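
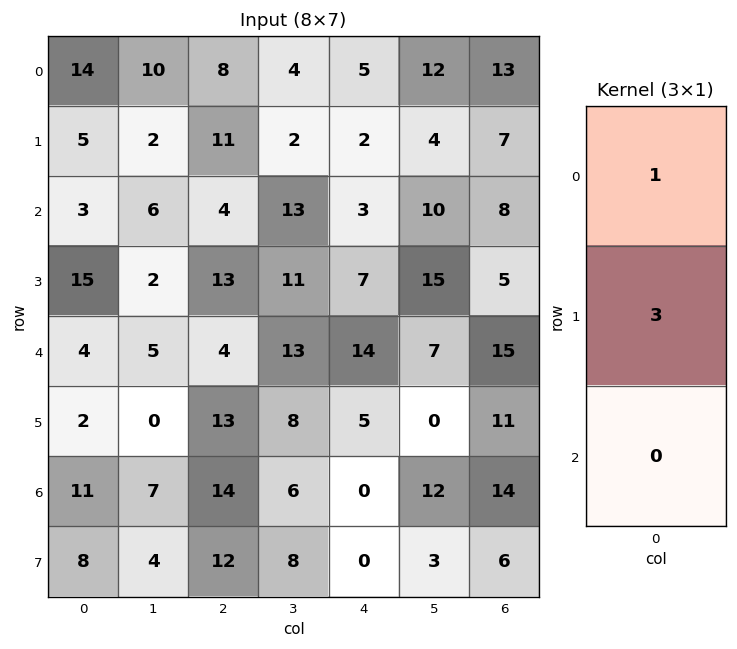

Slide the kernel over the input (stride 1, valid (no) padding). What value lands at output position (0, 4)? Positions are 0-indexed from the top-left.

The receptive field on the input at this output position is [5 / 2 / 3]. Elementwise product with the kernel and sum: 5·1 + 2·3.

11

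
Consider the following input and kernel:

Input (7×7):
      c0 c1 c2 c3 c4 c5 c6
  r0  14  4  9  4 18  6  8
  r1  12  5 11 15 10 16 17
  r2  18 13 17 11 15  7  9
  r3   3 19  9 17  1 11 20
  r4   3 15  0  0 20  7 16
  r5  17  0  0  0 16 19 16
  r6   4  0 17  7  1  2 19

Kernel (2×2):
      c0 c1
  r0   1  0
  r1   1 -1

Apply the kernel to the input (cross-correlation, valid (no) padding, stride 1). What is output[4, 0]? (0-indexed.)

The receptive field on the input at this output position is [3 15 / 17 0]. Elementwise product with the kernel and sum: 3·1 + 17·1 + 0·-1.

20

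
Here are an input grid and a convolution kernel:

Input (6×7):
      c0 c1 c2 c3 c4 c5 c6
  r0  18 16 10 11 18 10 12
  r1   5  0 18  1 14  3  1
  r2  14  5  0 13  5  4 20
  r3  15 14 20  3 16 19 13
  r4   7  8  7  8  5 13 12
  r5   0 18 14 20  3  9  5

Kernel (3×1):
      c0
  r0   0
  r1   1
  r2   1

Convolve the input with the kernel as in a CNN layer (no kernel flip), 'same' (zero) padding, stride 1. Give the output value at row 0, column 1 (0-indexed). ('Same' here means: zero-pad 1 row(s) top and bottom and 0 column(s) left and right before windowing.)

The receptive field on the zero-padded input at this output position is [0 / 16 / 0]. Elementwise product with the kernel and sum: 16·1 + 0·1.

16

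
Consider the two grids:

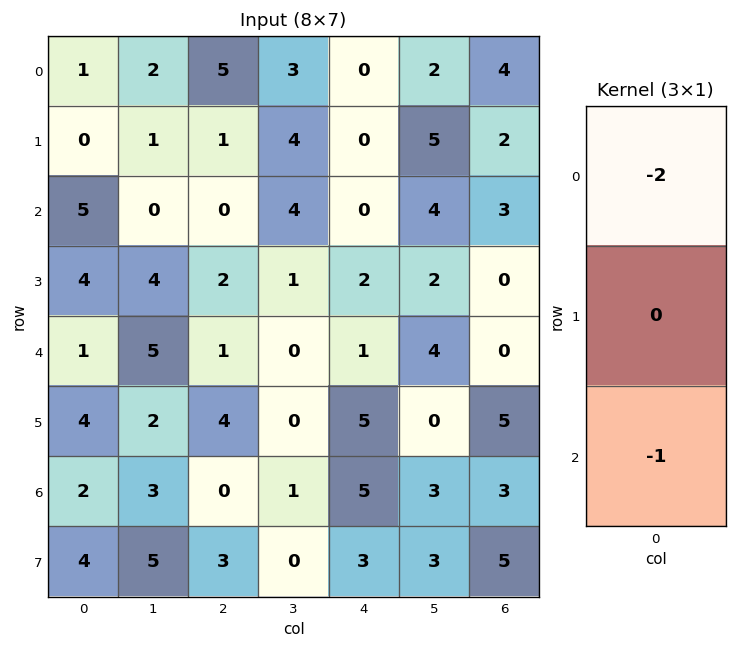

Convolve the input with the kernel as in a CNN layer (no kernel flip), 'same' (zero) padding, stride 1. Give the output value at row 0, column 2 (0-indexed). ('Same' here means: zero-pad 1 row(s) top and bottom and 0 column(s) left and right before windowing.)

-1

The receptive field on the zero-padded input at this output position is [0 / 5 / 1]. Elementwise product with the kernel and sum: 0·-2 + 1·-1.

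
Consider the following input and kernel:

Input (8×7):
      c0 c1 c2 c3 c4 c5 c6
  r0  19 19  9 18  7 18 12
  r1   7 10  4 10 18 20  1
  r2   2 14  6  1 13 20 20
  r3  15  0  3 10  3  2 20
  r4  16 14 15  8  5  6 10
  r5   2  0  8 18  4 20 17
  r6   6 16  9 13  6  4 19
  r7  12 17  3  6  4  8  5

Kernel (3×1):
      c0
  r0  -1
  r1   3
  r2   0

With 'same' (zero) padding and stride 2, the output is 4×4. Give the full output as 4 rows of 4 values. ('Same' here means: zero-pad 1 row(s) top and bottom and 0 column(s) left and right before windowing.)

Output[0,0]: The receptive field on the zero-padded input at this output position is [0 / 19 / 7]. Elementwise product with the kernel and sum: 0·-1 + 19·3.

57 27 21 36
-1 14 21 59
33 42 12 10
16 19 14 40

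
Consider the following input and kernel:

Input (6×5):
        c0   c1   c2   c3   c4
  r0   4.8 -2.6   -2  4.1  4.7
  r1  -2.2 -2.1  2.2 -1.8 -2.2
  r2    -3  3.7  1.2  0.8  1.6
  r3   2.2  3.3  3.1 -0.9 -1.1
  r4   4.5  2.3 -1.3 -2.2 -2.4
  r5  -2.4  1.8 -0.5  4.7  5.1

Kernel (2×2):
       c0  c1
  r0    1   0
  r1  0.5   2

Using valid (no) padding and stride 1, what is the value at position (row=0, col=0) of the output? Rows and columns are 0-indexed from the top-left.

-0.5

The receptive field on the input at this output position is [4.8 -2.6 / -2.2 -2.1]. Elementwise product with the kernel and sum: 4.8·1 + -2.2·0.5 + -2.1·2.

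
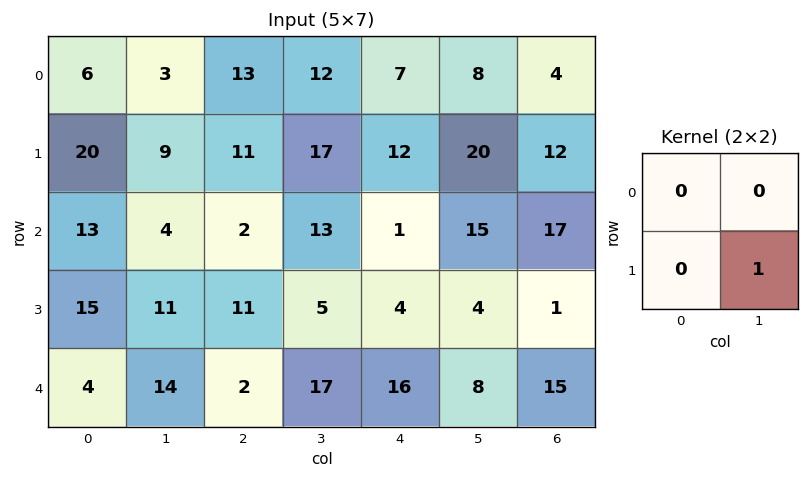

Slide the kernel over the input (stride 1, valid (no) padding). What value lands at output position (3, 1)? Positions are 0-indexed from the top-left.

2

The receptive field on the input at this output position is [11 11 / 14 2]. Elementwise product with the kernel and sum: 2·1.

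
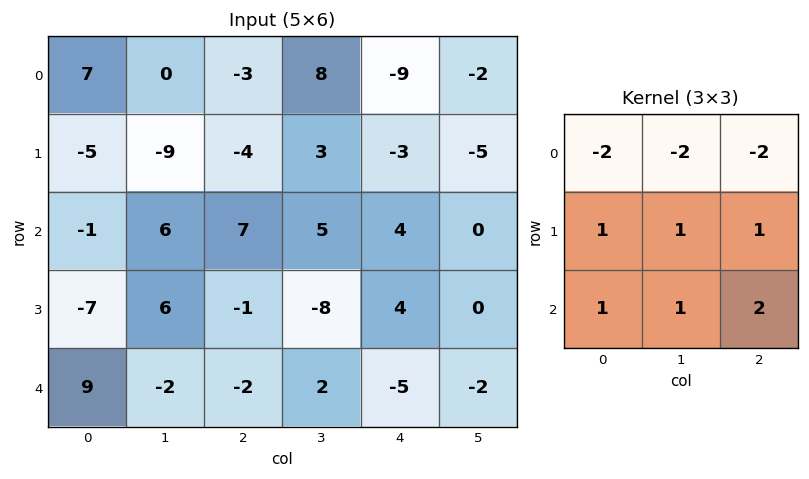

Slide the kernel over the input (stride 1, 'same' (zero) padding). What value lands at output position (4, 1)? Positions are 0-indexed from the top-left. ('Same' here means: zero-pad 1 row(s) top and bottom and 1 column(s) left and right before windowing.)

The receptive field on the zero-padded input at this output position is [-7 6 -1 / 9 -2 -2 / 0 0 0]. Elementwise product with the kernel and sum: -7·-2 + 6·-2 + -1·-2 + 9·1 + -2·1 + -2·1 + 0·1 + 0·1 + 0·2.

9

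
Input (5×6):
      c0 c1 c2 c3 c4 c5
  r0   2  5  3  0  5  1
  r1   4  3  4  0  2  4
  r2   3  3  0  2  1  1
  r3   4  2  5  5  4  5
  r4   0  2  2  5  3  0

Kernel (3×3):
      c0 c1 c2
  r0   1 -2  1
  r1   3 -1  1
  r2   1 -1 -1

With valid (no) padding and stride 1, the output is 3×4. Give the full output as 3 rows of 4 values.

8 5 19 -7
5 -2 1 2
8 6 5 19

Output[0,0]: The receptive field on the input at this output position is [2 5 3 / 4 3 4 / 3 3 0]. Elementwise product with the kernel and sum: 2·1 + 5·-2 + 3·1 + 4·3 + 3·-1 + 4·1 + 3·1 + 3·-1 + 0·-1.
Output[0,1]: The receptive field on the input at this output position is [5 3 0 / 3 4 0 / 3 0 2]. Elementwise product with the kernel and sum: 5·1 + 3·-2 + 0·1 + 3·3 + 4·-1 + 0·1 + 3·1 + 0·-1 + 2·-1.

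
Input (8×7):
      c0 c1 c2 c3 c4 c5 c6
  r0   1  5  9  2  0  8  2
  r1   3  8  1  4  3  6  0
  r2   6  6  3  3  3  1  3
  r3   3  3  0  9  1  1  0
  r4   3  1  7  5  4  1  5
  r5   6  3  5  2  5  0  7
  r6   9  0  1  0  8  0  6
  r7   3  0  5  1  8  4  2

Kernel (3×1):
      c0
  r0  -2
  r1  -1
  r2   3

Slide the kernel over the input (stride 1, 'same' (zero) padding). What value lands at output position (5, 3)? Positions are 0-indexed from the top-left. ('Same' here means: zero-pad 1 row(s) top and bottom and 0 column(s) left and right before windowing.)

-12

The receptive field on the zero-padded input at this output position is [5 / 2 / 0]. Elementwise product with the kernel and sum: 5·-2 + 2·-1 + 0·3.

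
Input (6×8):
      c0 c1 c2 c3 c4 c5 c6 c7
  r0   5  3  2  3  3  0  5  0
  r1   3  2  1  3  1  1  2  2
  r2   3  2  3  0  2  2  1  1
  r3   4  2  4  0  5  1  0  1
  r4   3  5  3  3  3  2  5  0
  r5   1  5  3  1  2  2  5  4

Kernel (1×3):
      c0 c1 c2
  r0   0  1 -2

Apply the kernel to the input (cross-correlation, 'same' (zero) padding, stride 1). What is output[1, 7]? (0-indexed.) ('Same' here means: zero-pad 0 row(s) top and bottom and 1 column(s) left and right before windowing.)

The receptive field on the zero-padded input at this output position is [2 2 0]. Elementwise product with the kernel and sum: 2·1 + 0·-2.

2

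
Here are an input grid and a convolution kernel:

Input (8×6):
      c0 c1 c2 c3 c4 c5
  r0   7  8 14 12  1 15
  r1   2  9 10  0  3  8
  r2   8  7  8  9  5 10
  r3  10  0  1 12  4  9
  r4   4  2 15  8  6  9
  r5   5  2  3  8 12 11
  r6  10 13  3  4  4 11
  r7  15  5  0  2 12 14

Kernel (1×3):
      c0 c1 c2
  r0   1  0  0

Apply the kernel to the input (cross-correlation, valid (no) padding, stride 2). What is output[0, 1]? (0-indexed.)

The receptive field on the input at this output position is [14 12 1]. Elementwise product with the kernel and sum: 14·1.

14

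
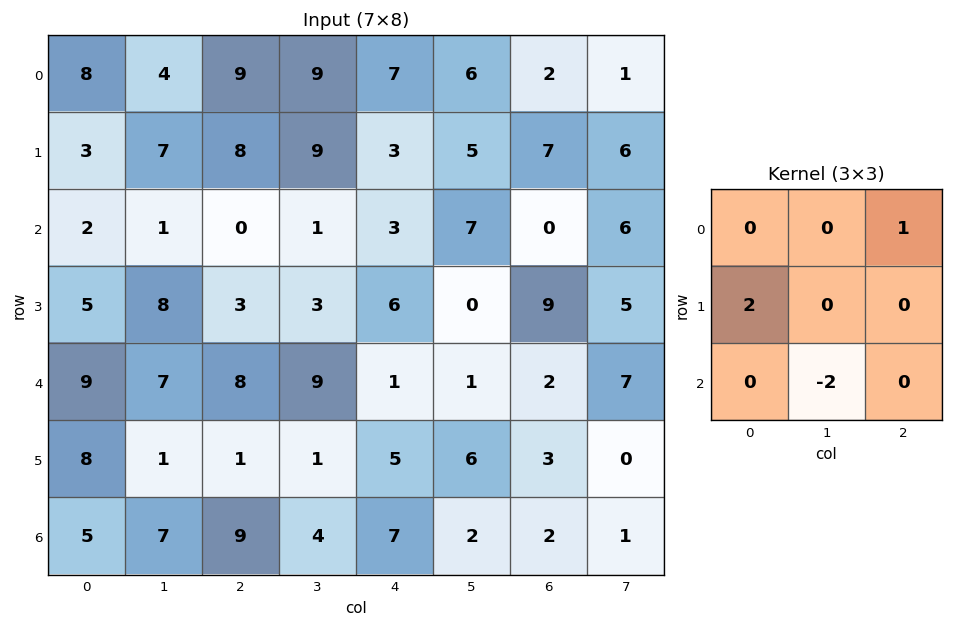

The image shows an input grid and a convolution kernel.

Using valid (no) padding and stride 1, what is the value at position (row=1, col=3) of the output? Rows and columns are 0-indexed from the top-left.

-5

The receptive field on the input at this output position is [9 3 5 / 1 3 7 / 3 6 0]. Elementwise product with the kernel and sum: 5·1 + 1·2 + 6·-2.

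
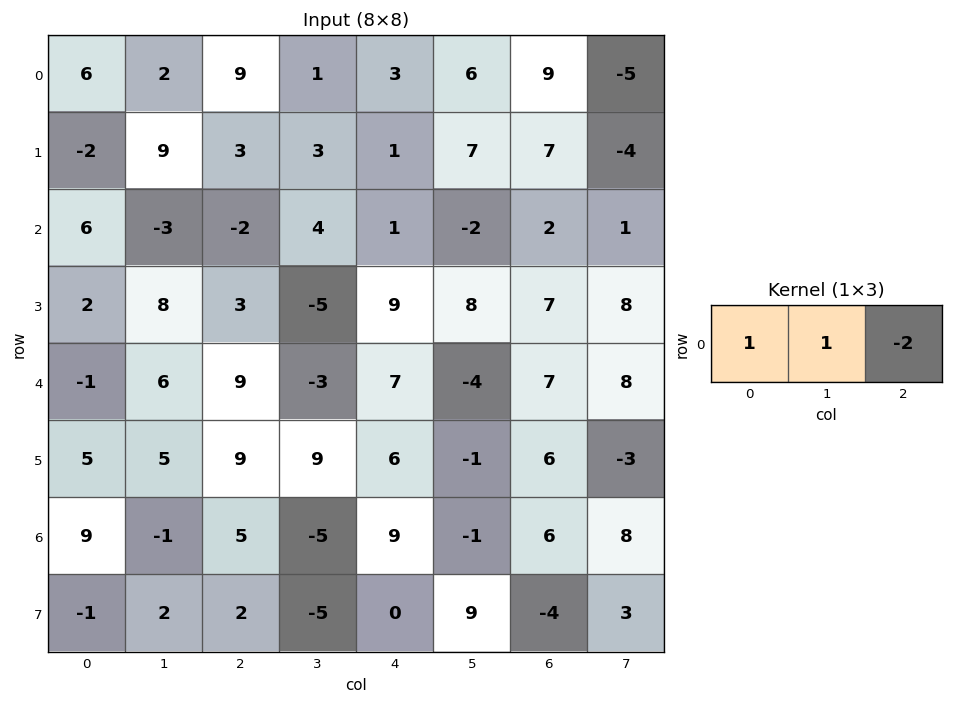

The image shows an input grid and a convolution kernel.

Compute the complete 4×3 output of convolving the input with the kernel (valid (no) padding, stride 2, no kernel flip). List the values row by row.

Output[0,0]: The receptive field on the input at this output position is [6 2 9]. Elementwise product with the kernel and sum: 6·1 + 2·1 + 9·-2.
Output[0,1]: The receptive field on the input at this output position is [9 1 3]. Elementwise product with the kernel and sum: 9·1 + 1·1 + 3·-2.

-10 4 -9
7 0 -5
-13 -8 -11
-2 -18 -4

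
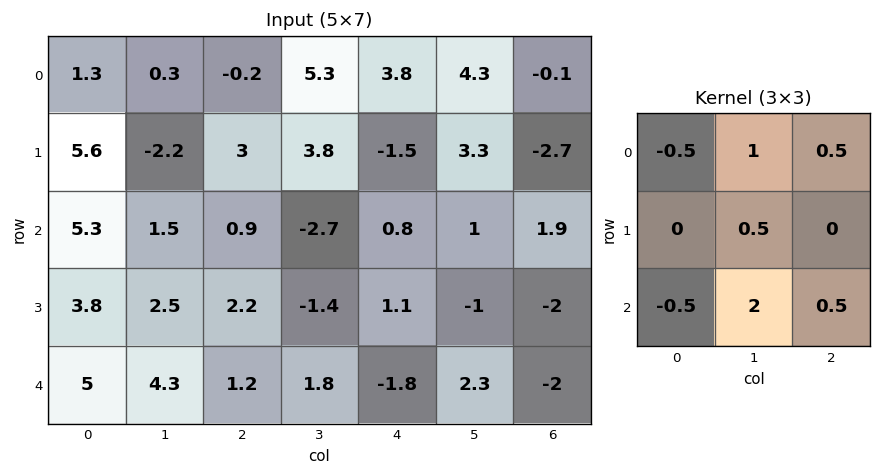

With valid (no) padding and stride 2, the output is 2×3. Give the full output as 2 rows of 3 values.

-0.75 3.75 6.55
7.25 -1.35 5.55

Output[0,0]: The receptive field on the input at this output position is [1.3 0.3 -0.2 / 5.6 -2.2 3 / 5.3 1.5 0.9]. Elementwise product with the kernel and sum: 1.3·-0.5 + 0.3·1 + -0.2·0.5 + -2.2·0.5 + 5.3·-0.5 + 1.5·2 + 0.9·0.5.
Output[0,1]: The receptive field on the input at this output position is [-0.2 5.3 3.8 / 3 3.8 -1.5 / 0.9 -2.7 0.8]. Elementwise product with the kernel and sum: -0.2·-0.5 + 5.3·1 + 3.8·0.5 + 3.8·0.5 + 0.9·-0.5 + -2.7·2 + 0.8·0.5.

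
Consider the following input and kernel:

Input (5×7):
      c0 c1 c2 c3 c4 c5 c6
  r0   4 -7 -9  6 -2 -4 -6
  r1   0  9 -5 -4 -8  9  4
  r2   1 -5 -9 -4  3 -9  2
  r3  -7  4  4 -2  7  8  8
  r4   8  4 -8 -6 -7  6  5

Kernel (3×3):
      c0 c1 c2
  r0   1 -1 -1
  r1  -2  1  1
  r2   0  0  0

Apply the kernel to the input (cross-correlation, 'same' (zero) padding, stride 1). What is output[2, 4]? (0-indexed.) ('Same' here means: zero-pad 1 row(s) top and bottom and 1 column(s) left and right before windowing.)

The receptive field on the zero-padded input at this output position is [-4 -8 9 / -4 3 -9 / -2 7 8]. Elementwise product with the kernel and sum: -4·1 + -8·-1 + 9·-1 + -4·-2 + 3·1 + -9·1.

-3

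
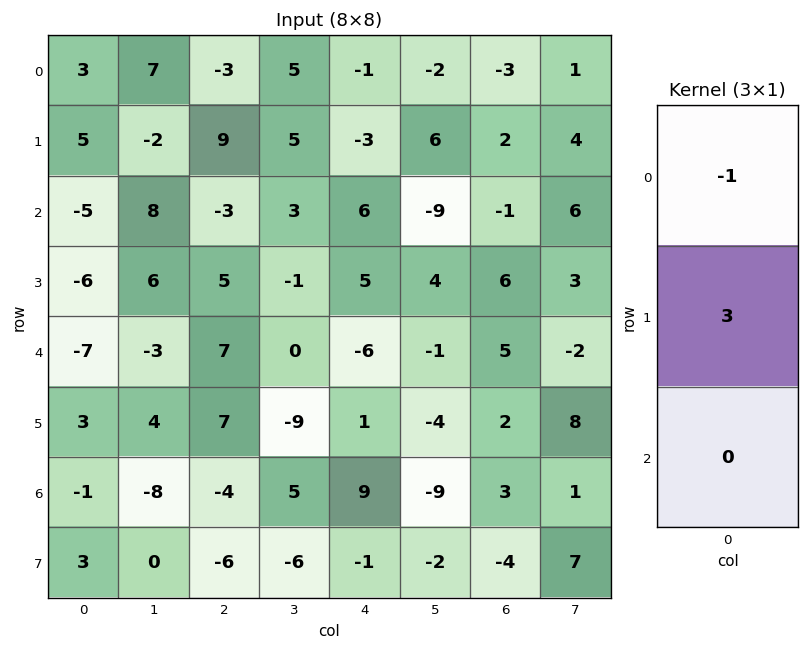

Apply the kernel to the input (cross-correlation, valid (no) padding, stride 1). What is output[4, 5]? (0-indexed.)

-11

The receptive field on the input at this output position is [-1 / -4 / -9]. Elementwise product with the kernel and sum: -1·-1 + -4·3.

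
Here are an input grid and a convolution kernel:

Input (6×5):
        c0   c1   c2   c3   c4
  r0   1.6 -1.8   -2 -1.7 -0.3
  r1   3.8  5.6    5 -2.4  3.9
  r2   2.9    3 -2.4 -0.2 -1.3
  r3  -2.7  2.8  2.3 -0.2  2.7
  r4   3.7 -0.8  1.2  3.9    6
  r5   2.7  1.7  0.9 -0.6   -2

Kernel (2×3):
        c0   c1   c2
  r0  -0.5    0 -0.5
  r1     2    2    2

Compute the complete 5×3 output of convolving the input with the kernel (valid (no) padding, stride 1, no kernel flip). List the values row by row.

Output[0,0]: The receptive field on the input at this output position is [1.6 -1.8 -2 / 3.8 5.6 5]. Elementwise product with the kernel and sum: 1.6·-0.5 + -2·-0.5 + 3.8·2 + 5.6·2 + 5·2.

29 18.15 14.15
2.6 -0.8 -12.25
4.55 8.4 11.45
8.4 7.3 19.7
8.15 2.45 -7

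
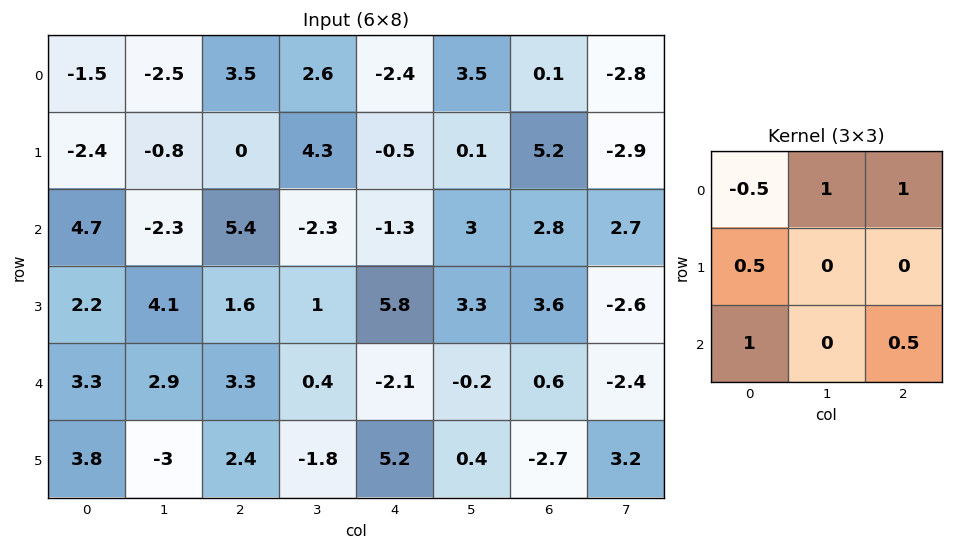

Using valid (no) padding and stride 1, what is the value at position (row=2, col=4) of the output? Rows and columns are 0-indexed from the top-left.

7.55

The receptive field on the input at this output position is [-1.3 3 2.8 / 5.8 3.3 3.6 / -2.1 -0.2 0.6]. Elementwise product with the kernel and sum: -1.3·-0.5 + 3·1 + 2.8·1 + 5.8·0.5 + -2.1·1 + 0.6·0.5.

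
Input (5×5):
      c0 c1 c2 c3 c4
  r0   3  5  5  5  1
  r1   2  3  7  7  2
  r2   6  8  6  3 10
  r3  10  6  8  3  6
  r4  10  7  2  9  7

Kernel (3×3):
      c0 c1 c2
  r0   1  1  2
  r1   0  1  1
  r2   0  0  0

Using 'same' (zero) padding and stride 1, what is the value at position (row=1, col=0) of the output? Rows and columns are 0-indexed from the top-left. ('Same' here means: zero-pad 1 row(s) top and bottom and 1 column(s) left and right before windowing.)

The receptive field on the zero-padded input at this output position is [0 3 5 / 0 2 3 / 0 6 8]. Elementwise product with the kernel and sum: 0·1 + 3·1 + 5·2 + 2·1 + 3·1.

18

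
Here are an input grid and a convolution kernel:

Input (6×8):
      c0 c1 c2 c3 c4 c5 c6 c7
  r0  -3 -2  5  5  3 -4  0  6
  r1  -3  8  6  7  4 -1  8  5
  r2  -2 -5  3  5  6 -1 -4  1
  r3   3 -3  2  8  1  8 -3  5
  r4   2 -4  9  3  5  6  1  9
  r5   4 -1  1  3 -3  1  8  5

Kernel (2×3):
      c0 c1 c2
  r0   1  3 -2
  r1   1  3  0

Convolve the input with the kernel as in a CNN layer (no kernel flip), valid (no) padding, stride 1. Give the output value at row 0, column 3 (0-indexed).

41

The receptive field on the input at this output position is [5 3 -4 / 7 4 -1]. Elementwise product with the kernel and sum: 5·1 + 3·3 + -4·-2 + 7·1 + 4·3.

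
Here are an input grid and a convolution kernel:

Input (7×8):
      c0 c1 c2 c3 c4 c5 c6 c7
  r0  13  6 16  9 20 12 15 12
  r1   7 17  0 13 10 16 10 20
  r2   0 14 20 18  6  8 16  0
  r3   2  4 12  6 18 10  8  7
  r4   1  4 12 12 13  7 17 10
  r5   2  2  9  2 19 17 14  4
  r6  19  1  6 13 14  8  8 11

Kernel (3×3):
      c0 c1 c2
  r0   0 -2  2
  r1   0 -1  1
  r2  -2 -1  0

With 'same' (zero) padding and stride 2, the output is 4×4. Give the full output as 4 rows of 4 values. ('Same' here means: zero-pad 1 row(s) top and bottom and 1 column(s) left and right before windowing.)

-14 -41 -44 -45
32 4 -16 -24
5 -25 -45 -57
-18 -7 -10 -17

Output[0,0]: The receptive field on the zero-padded input at this output position is [0 0 0 / 0 13 6 / 0 7 17]. Elementwise product with the kernel and sum: 0·-2 + 0·2 + 13·-1 + 6·1 + 0·-2 + 7·-1.
Output[0,1]: The receptive field on the zero-padded input at this output position is [0 0 0 / 6 16 9 / 17 0 13]. Elementwise product with the kernel and sum: 0·-2 + 0·2 + 16·-1 + 9·1 + 17·-2 + 0·-1.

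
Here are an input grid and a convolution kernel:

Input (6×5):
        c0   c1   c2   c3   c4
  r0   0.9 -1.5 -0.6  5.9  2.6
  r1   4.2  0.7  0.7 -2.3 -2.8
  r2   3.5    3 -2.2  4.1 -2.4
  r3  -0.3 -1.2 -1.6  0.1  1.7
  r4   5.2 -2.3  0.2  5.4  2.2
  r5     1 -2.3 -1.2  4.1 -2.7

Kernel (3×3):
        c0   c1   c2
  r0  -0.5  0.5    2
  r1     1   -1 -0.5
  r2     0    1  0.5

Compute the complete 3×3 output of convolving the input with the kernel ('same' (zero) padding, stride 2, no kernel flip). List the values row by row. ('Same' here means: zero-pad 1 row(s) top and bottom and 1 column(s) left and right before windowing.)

4.4 -4.3 0.5
-2.4 -3 7.95
-6.75 -4.35 1.3

Output[0,0]: The receptive field on the zero-padded input at this output position is [0 0 0 / 0 0.9 -1.5 / 0 4.2 0.7]. Elementwise product with the kernel and sum: 0·-0.5 + 0·0.5 + 0·2 + 0·1 + 0.9·-1 + -1.5·-0.5 + 4.2·1 + 0.7·0.5.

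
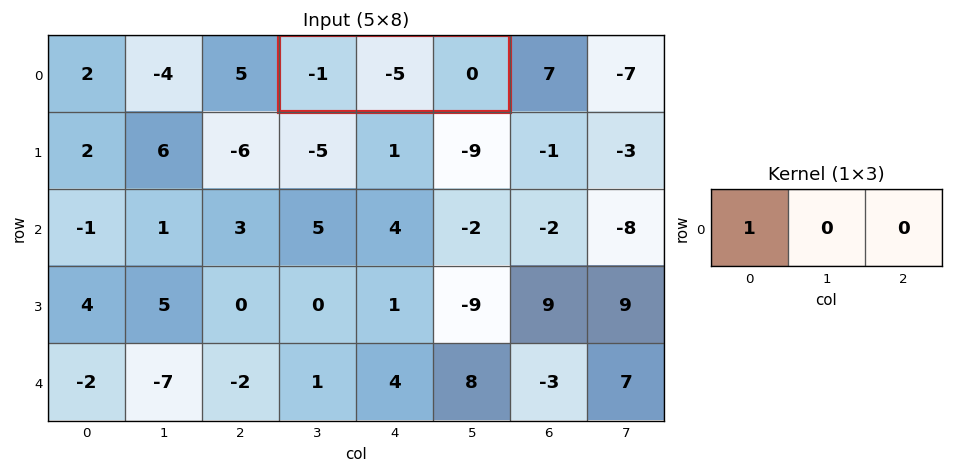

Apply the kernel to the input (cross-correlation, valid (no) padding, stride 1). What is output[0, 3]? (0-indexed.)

-1

The receptive field on the input at this output position is [-1 -5 0]. Elementwise product with the kernel and sum: -1·1.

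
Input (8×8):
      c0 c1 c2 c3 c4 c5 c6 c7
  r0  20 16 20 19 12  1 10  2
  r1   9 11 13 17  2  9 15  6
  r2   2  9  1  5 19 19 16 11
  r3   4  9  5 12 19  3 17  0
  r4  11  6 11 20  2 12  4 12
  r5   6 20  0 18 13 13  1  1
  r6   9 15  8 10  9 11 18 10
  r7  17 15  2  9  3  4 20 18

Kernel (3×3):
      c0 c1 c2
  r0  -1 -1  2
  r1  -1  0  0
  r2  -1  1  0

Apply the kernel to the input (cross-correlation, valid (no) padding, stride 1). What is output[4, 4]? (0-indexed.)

The receptive field on the input at this output position is [2 12 4 / 13 13 1 / 9 11 18]. Elementwise product with the kernel and sum: 2·-1 + 12·-1 + 4·2 + 13·-1 + 9·-1 + 11·1.

-17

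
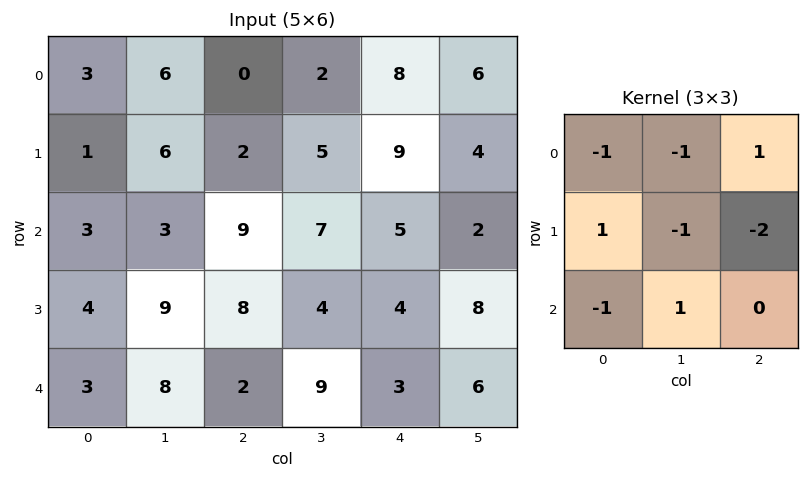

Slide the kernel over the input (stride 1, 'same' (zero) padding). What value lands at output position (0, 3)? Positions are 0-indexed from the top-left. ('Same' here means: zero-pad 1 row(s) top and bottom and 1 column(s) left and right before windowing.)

The receptive field on the zero-padded input at this output position is [0 0 0 / 0 2 8 / 2 5 9]. Elementwise product with the kernel and sum: 0·-1 + 0·-1 + 0·1 + 0·1 + 2·-1 + 8·-2 + 2·-1 + 5·1.

-15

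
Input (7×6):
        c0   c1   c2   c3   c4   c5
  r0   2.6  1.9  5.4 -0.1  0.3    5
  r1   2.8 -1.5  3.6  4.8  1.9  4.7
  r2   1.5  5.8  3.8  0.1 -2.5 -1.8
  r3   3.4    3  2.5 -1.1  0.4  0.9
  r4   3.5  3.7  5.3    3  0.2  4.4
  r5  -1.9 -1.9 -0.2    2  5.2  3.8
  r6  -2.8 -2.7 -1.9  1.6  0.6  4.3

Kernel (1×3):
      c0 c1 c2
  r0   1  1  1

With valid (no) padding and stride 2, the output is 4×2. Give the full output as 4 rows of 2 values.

Output[0,0]: The receptive field on the input at this output position is [2.6 1.9 5.4]. Elementwise product with the kernel and sum: 2.6·1 + 1.9·1 + 5.4·1.

9.9 5.6
11.1 1.4
12.5 8.5
-7.4 0.3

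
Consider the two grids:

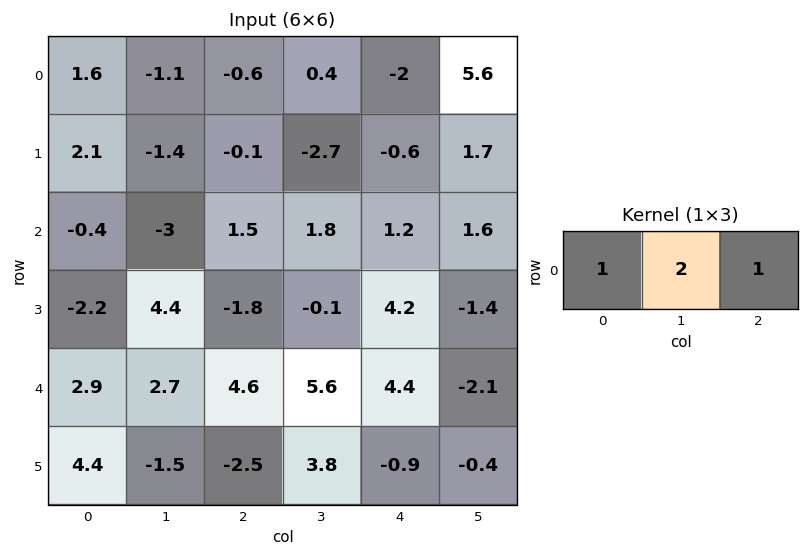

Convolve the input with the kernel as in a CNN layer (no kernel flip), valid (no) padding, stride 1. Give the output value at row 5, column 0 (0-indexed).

-1.1

The receptive field on the input at this output position is [4.4 -1.5 -2.5]. Elementwise product with the kernel and sum: 4.4·1 + -1.5·2 + -2.5·1.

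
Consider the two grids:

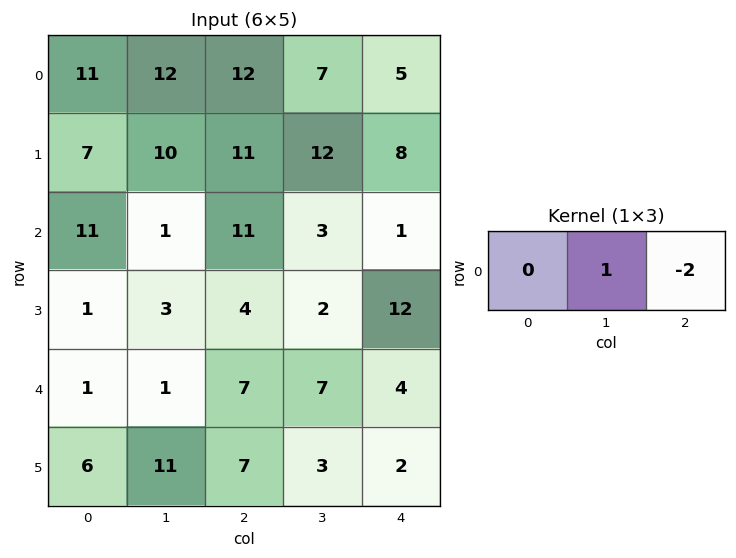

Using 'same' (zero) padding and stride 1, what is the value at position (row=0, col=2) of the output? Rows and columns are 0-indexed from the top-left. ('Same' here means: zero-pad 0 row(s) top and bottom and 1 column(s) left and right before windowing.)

-2

The receptive field on the zero-padded input at this output position is [12 12 7]. Elementwise product with the kernel and sum: 12·1 + 7·-2.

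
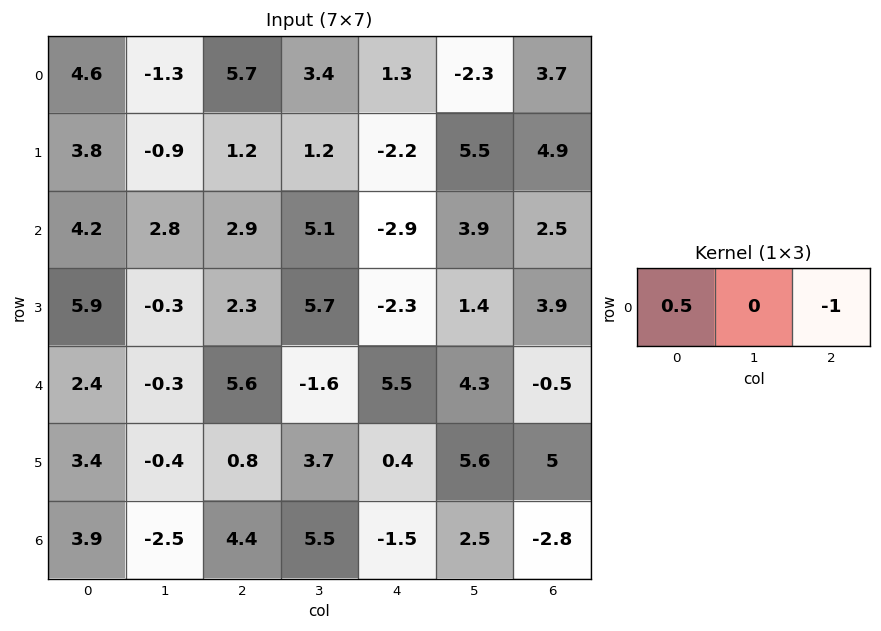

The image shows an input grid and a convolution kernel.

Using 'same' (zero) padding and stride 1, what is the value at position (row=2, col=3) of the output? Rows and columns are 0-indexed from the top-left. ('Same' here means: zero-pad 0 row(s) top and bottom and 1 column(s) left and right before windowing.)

4.35

The receptive field on the zero-padded input at this output position is [2.9 5.1 -2.9]. Elementwise product with the kernel and sum: 2.9·0.5 + -2.9·-1.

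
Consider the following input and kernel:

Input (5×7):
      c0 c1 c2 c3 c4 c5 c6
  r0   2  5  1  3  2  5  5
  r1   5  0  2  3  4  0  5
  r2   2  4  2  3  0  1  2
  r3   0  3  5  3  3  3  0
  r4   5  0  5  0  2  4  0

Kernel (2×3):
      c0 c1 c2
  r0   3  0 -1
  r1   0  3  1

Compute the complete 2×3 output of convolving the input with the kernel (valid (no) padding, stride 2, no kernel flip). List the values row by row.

Output[0,0]: The receptive field on the input at this output position is [2 5 1 / 5 0 2]. Elementwise product with the kernel and sum: 2·3 + 1·-1 + 0·3 + 2·1.

7 14 6
18 18 7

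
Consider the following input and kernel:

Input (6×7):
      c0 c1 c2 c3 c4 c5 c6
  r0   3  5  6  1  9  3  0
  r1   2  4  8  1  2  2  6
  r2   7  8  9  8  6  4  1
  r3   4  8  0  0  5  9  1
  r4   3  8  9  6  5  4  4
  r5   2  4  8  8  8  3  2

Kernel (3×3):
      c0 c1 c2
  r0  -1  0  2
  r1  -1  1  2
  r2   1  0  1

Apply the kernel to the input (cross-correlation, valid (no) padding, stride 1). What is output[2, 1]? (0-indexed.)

14

The receptive field on the input at this output position is [8 9 8 / 8 0 0 / 8 9 6]. Elementwise product with the kernel and sum: 8·-1 + 8·2 + 8·-1 + 0·1 + 0·2 + 8·1 + 6·1.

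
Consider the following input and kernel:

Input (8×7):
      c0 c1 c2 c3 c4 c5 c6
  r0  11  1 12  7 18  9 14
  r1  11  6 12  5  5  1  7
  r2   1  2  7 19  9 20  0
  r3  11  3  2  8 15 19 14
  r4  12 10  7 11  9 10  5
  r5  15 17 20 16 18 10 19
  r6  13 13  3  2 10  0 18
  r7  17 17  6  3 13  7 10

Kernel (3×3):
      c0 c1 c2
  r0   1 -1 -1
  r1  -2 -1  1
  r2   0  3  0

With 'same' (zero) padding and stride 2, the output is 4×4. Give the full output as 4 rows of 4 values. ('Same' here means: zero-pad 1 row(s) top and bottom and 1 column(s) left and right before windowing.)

23 29 -8 -11
17 3 17 -4
29 37 7 37
19 -28 13 3

Output[0,0]: The receptive field on the zero-padded input at this output position is [0 0 0 / 0 11 1 / 0 11 6]. Elementwise product with the kernel and sum: 0·1 + 0·-1 + 0·-1 + 0·-2 + 11·-1 + 1·1 + 11·3.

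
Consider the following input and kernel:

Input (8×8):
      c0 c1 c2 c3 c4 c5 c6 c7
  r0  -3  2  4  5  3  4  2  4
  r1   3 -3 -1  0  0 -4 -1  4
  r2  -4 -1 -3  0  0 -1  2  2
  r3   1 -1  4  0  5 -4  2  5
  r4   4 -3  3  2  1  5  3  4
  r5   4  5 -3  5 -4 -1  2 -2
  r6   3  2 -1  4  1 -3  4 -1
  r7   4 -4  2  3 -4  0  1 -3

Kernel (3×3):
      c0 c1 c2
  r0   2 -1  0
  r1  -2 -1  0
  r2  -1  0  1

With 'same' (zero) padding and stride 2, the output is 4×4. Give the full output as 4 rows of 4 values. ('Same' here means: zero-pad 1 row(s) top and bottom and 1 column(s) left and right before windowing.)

0 -5 -17 -2
0 1 -4 2
0 -3 -16 -24
-11 17 2 -5

Output[0,0]: The receptive field on the zero-padded input at this output position is [0 0 0 / 0 -3 2 / 0 3 -3]. Elementwise product with the kernel and sum: 0·2 + 0·-1 + 0·-2 + -3·-1 + 0·-1 + -3·1.
Output[0,1]: The receptive field on the zero-padded input at this output position is [0 0 0 / 2 4 5 / -3 -1 0]. Elementwise product with the kernel and sum: 0·2 + 0·-1 + 2·-2 + 4·-1 + -3·-1 + 0·1.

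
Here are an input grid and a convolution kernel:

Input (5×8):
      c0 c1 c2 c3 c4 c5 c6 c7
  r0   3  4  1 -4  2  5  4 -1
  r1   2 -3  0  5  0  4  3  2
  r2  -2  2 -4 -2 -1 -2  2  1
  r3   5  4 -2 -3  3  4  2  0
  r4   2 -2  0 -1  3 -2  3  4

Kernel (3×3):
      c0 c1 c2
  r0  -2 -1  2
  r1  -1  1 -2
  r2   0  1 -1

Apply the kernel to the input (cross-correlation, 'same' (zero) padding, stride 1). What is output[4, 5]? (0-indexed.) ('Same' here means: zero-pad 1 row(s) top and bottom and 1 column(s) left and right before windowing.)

The receptive field on the zero-padded input at this output position is [3 4 2 / 3 -2 3 / 0 0 0]. Elementwise product with the kernel and sum: 3·-2 + 4·-1 + 2·2 + 3·-1 + -2·1 + 3·-2 + 0·1 + 0·-1.

-17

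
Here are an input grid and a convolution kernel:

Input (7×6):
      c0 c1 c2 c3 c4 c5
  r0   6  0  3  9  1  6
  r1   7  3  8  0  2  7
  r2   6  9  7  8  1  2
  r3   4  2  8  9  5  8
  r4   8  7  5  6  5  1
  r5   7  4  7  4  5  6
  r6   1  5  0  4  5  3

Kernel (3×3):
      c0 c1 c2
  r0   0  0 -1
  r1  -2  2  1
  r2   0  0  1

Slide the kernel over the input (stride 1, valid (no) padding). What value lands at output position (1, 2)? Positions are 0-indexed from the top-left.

The receptive field on the input at this output position is [8 0 2 / 7 8 1 / 8 9 5]. Elementwise product with the kernel and sum: 2·-1 + 7·-2 + 8·2 + 1·1 + 5·1.

6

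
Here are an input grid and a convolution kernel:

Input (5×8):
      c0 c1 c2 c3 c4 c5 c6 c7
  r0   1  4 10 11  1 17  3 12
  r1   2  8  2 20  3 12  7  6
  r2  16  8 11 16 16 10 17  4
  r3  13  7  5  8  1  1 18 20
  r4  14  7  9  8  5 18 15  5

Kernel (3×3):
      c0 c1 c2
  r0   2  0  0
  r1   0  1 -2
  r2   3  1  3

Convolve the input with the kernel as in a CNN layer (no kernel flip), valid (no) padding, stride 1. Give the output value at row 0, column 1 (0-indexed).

53

The receptive field on the input at this output position is [4 10 11 / 8 2 20 / 8 11 16]. Elementwise product with the kernel and sum: 4·2 + 2·1 + 20·-2 + 8·3 + 11·1 + 16·3.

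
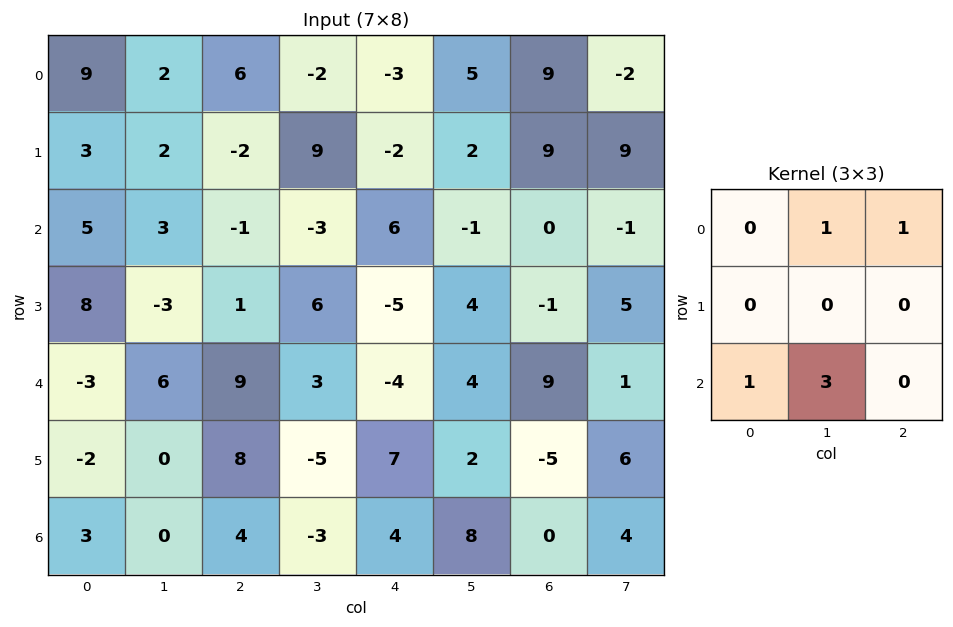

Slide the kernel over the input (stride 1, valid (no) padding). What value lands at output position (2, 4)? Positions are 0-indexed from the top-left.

7

The receptive field on the input at this output position is [6 -1 0 / -5 4 -1 / -4 4 9]. Elementwise product with the kernel and sum: -1·1 + 0·1 + -4·1 + 4·3.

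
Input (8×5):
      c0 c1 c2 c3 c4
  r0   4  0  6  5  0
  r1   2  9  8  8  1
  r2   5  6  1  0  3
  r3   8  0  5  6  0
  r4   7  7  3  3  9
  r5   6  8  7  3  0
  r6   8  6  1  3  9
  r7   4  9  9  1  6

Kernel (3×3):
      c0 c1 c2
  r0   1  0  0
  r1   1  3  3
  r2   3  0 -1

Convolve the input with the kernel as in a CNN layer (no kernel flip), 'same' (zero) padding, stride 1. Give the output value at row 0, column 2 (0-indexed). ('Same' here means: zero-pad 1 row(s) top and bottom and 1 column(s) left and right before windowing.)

52

The receptive field on the zero-padded input at this output position is [0 0 0 / 0 6 5 / 9 8 8]. Elementwise product with the kernel and sum: 0·1 + 0·1 + 6·3 + 5·3 + 9·3 + 8·-1.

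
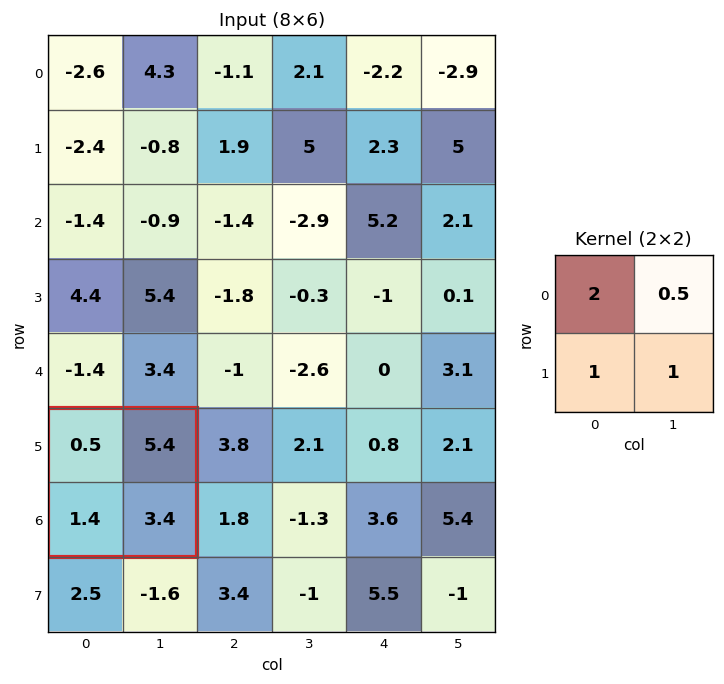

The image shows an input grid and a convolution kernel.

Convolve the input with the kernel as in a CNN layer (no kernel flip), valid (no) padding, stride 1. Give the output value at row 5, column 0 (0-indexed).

8.5

The receptive field on the input at this output position is [0.5 5.4 / 1.4 3.4]. Elementwise product with the kernel and sum: 0.5·2 + 5.4·0.5 + 1.4·1 + 3.4·1.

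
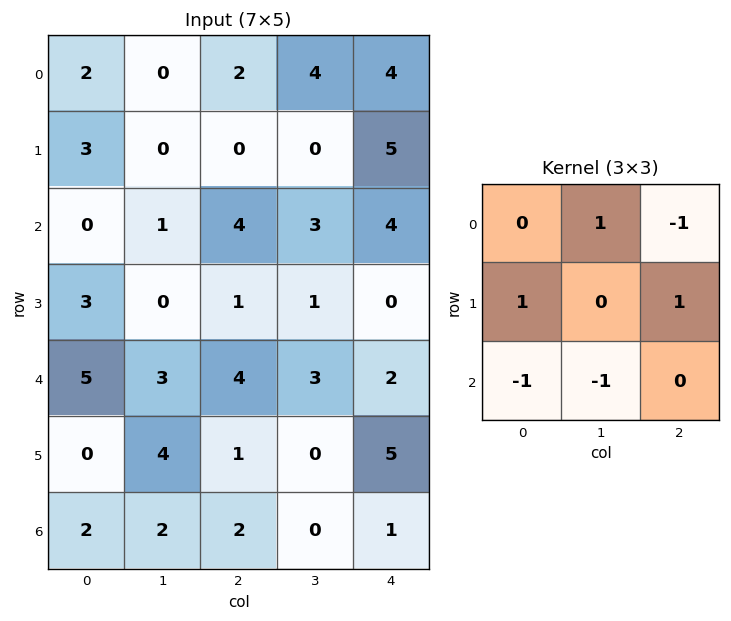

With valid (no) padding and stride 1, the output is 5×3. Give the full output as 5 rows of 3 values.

Output[0,0]: The receptive field on the input at this output position is [2 0 2 / 3 0 0 / 0 1 4]. Elementwise product with the kernel and sum: 0·1 + 2·-1 + 3·1 + 0·1 + 0·-1 + 1·-1.
Output[0,1]: The receptive field on the input at this output position is [0 2 4 / 0 0 0 / 1 4 3]. Elementwise product with the kernel and sum: 2·1 + 4·-1 + 0·1 + 0·1 + 1·-1 + 4·-1.

0 -7 -2
1 3 1
-7 -5 -7
4 1 6
-4 1 5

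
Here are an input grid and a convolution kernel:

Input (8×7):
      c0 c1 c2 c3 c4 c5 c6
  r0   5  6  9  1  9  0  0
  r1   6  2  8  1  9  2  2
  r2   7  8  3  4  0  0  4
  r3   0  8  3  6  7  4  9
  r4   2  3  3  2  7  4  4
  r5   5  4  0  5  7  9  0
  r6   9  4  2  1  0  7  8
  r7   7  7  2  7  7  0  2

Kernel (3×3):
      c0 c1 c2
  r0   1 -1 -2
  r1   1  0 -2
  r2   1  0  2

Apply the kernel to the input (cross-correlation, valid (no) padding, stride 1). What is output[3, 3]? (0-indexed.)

The receptive field on the input at this output position is [6 7 4 / 2 7 4 / 5 7 9]. Elementwise product with the kernel and sum: 6·1 + 7·-1 + 4·-2 + 2·1 + 4·-2 + 5·1 + 9·2.

8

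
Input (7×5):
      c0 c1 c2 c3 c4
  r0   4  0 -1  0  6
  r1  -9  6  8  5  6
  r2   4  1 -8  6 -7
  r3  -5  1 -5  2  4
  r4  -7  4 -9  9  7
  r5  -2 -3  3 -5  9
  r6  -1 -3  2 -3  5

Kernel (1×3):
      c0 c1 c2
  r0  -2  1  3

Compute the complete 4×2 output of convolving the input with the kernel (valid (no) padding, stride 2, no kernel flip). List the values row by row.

Output[0,0]: The receptive field on the input at this output position is [4 0 -1]. Elementwise product with the kernel and sum: 4·-2 + 0·1 + -1·3.
Output[0,1]: The receptive field on the input at this output position is [-1 0 6]. Elementwise product with the kernel and sum: -1·-2 + 0·1 + 6·3.

-11 20
-31 1
-9 48
5 8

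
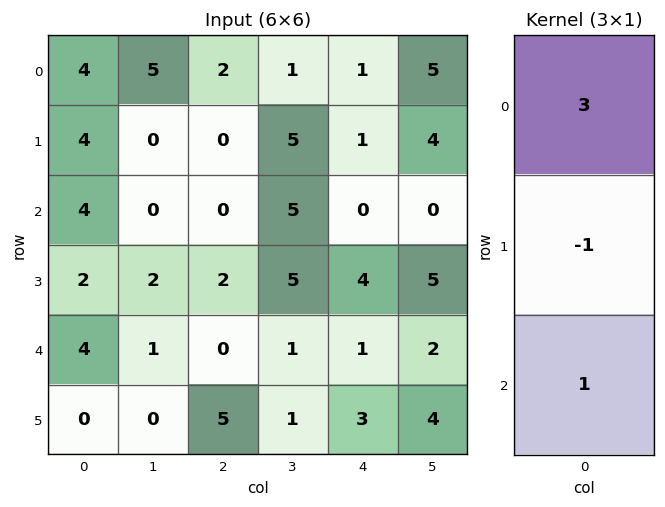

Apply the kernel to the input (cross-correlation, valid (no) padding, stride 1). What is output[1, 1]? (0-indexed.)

2

The receptive field on the input at this output position is [0 / 0 / 2]. Elementwise product with the kernel and sum: 0·3 + 0·-1 + 2·1.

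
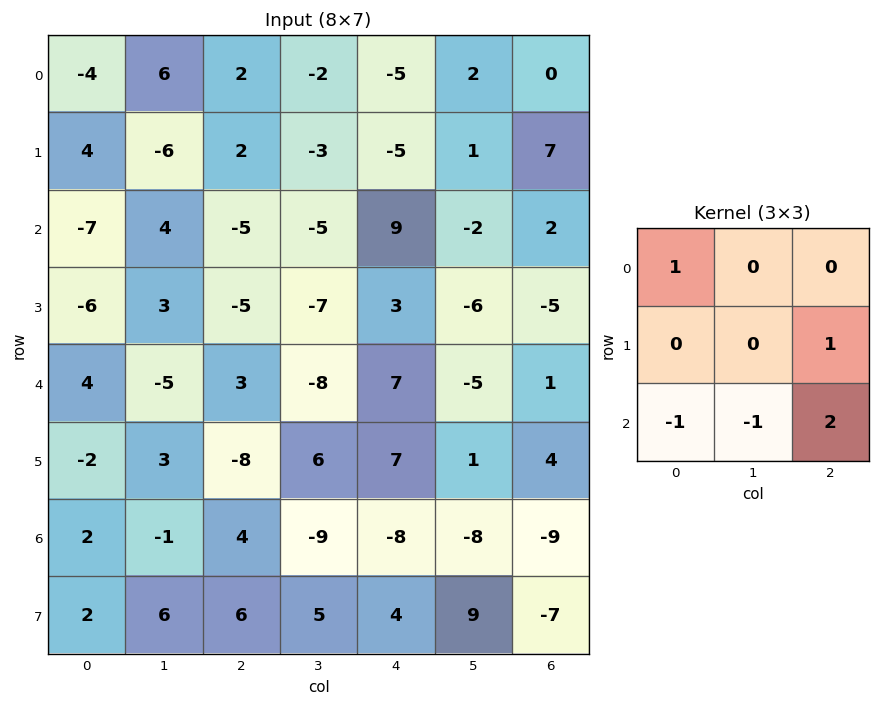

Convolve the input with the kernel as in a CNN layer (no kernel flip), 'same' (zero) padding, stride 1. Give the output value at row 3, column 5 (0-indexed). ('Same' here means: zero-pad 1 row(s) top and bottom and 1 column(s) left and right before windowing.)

The receptive field on the zero-padded input at this output position is [9 -2 2 / 3 -6 -5 / 7 -5 1]. Elementwise product with the kernel and sum: 9·1 + -5·1 + 7·-1 + -5·-1 + 1·2.

4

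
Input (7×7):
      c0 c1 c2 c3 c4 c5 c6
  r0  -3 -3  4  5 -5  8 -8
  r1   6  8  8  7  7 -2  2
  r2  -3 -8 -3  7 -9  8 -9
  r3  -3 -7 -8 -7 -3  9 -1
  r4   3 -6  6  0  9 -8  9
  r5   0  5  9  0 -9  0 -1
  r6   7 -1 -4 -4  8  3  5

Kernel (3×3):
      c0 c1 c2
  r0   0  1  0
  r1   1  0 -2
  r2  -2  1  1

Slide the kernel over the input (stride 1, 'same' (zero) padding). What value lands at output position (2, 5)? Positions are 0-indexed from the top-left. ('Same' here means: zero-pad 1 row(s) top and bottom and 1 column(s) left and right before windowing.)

The receptive field on the zero-padded input at this output position is [7 -2 2 / -9 8 -9 / -3 9 -1]. Elementwise product with the kernel and sum: -2·1 + -9·1 + -9·-2 + -3·-2 + 9·1 + -1·1.

21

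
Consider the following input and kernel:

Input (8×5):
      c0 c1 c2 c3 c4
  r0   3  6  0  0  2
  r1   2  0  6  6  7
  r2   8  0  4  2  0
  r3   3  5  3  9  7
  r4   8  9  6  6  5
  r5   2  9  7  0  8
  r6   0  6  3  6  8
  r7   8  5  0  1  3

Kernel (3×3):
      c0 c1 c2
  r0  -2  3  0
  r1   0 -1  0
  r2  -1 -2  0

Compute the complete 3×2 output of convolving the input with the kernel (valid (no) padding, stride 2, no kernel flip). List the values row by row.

Output[0,0]: The receptive field on the input at this output position is [3 6 0 / 2 0 6 / 8 0 4]. Elementwise product with the kernel and sum: 3·-2 + 6·3 + 0·-1 + 8·-1 + 0·-2.

4 -14
-47 -29
-10 -9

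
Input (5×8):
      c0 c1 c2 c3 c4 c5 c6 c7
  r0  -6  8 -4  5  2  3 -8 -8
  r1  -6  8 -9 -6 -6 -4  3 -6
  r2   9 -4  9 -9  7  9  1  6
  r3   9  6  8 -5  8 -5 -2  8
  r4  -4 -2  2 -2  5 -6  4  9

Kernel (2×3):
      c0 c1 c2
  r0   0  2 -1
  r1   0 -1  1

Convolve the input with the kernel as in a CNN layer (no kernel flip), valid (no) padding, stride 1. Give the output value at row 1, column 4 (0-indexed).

The receptive field on the input at this output position is [-6 -4 3 / 7 9 1]. Elementwise product with the kernel and sum: -4·2 + 3·-1 + 9·-1 + 1·1.

-19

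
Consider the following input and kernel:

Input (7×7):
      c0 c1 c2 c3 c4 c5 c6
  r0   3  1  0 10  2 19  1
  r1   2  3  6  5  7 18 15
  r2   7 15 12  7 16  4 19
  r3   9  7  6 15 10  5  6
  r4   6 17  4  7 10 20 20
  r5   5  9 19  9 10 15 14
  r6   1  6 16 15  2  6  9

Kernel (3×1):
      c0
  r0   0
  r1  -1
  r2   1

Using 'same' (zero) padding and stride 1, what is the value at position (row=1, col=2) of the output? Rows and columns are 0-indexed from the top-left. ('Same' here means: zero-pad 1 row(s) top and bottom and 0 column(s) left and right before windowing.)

6

The receptive field on the zero-padded input at this output position is [0 / 6 / 12]. Elementwise product with the kernel and sum: 6·-1 + 12·1.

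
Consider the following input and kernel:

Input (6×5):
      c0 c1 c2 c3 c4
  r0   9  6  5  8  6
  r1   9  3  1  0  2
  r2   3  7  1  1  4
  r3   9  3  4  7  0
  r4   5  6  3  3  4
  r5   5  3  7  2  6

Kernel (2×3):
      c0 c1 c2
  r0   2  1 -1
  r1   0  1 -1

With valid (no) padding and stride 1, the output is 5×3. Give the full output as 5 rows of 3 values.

21 10 10
26 7 -3
11 11 6
20 3 14
9 17 1

Output[0,0]: The receptive field on the input at this output position is [9 6 5 / 9 3 1]. Elementwise product with the kernel and sum: 9·2 + 6·1 + 5·-1 + 3·1 + 1·-1.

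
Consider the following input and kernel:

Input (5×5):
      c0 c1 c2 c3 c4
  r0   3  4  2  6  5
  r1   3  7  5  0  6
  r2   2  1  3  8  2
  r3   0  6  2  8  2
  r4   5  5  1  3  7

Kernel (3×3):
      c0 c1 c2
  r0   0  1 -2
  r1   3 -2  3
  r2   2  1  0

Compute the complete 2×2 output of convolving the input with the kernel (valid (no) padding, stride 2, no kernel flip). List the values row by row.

15 43
4 5

Output[0,0]: The receptive field on the input at this output position is [3 4 2 / 3 7 5 / 2 1 3]. Elementwise product with the kernel and sum: 4·1 + 2·-2 + 3·3 + 7·-2 + 5·3 + 2·2 + 1·1.
Output[0,1]: The receptive field on the input at this output position is [2 6 5 / 5 0 6 / 3 8 2]. Elementwise product with the kernel and sum: 6·1 + 5·-2 + 5·3 + 0·-2 + 6·3 + 3·2 + 8·1.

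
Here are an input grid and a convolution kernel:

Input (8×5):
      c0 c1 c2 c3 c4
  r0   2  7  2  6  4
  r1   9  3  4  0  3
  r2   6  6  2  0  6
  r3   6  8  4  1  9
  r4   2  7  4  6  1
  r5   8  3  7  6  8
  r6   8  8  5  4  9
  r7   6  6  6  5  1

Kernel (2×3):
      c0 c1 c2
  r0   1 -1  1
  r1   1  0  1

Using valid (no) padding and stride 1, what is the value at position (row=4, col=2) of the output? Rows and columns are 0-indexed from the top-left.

14

The receptive field on the input at this output position is [4 6 1 / 7 6 8]. Elementwise product with the kernel and sum: 4·1 + 6·-1 + 1·1 + 7·1 + 8·1.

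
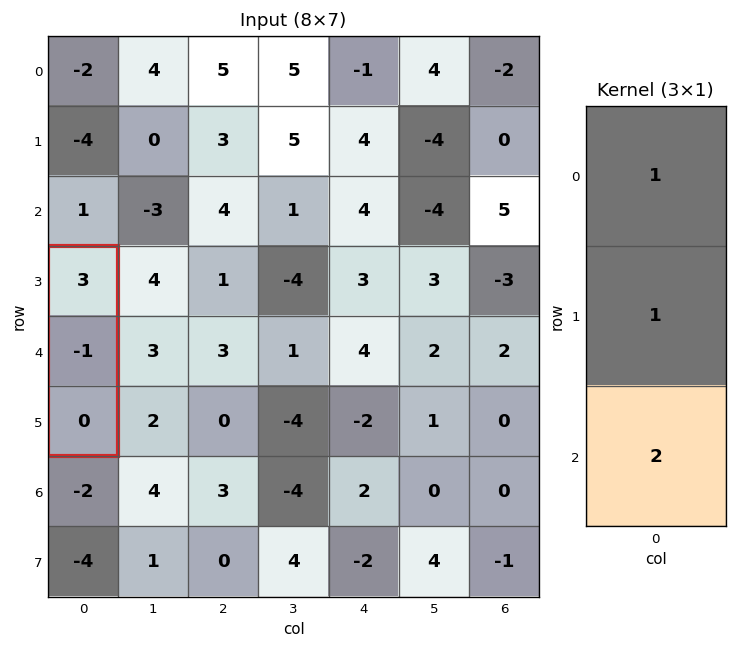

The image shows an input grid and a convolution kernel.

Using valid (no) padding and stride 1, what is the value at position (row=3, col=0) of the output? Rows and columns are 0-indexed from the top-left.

The receptive field on the input at this output position is [3 / -1 / 0]. Elementwise product with the kernel and sum: 3·1 + -1·1 + 0·2.

2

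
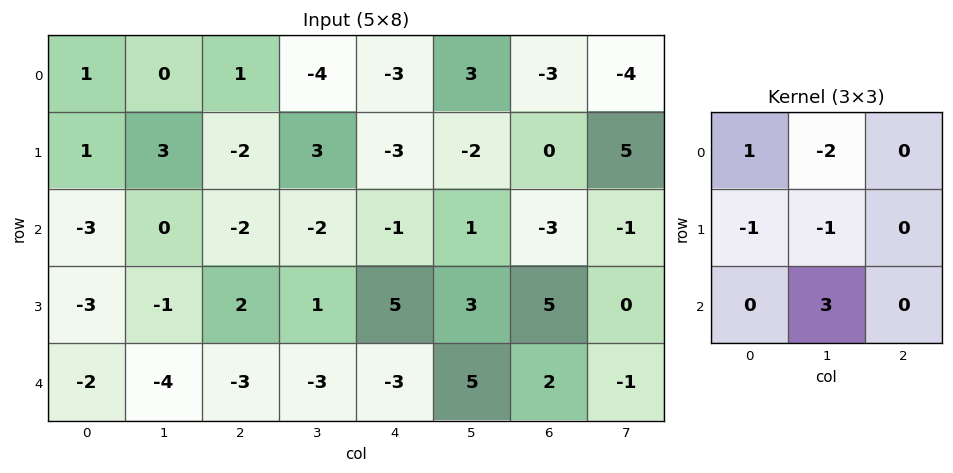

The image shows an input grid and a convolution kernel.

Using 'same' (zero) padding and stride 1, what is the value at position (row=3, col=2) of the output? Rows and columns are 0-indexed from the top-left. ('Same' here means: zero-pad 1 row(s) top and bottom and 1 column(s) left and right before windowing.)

The receptive field on the zero-padded input at this output position is [0 -2 -2 / -1 2 1 / -4 -3 -3]. Elementwise product with the kernel and sum: 0·1 + -2·-2 + -1·-1 + 2·-1 + -3·3.

-6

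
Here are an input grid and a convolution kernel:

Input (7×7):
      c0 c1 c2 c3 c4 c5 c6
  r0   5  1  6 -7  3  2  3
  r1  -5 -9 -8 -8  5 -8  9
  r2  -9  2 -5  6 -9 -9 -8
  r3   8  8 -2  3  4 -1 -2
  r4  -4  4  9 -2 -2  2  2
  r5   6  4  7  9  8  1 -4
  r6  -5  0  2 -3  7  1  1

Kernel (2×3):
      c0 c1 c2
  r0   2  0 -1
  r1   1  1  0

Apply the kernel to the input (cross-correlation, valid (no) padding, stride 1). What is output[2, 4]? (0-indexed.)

The receptive field on the input at this output position is [-9 -9 -8 / 4 -1 -2]. Elementwise product with the kernel and sum: -9·2 + -8·-1 + 4·1 + -1·1.

-7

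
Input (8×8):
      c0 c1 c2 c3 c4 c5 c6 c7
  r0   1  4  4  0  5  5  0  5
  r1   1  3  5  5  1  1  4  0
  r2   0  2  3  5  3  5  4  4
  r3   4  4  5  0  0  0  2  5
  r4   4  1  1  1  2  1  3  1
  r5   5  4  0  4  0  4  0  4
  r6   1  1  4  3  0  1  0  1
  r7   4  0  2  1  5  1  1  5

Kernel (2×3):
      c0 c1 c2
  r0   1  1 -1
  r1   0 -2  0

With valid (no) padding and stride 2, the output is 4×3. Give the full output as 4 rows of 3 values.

Output[0,0]: The receptive field on the input at this output position is [1 4 4 / 1 3 5]. Elementwise product with the kernel and sum: 1·1 + 4·1 + 4·-1 + 3·-2.

-5 -11 8
-9 5 4
-4 -8 -8
-2 5 -1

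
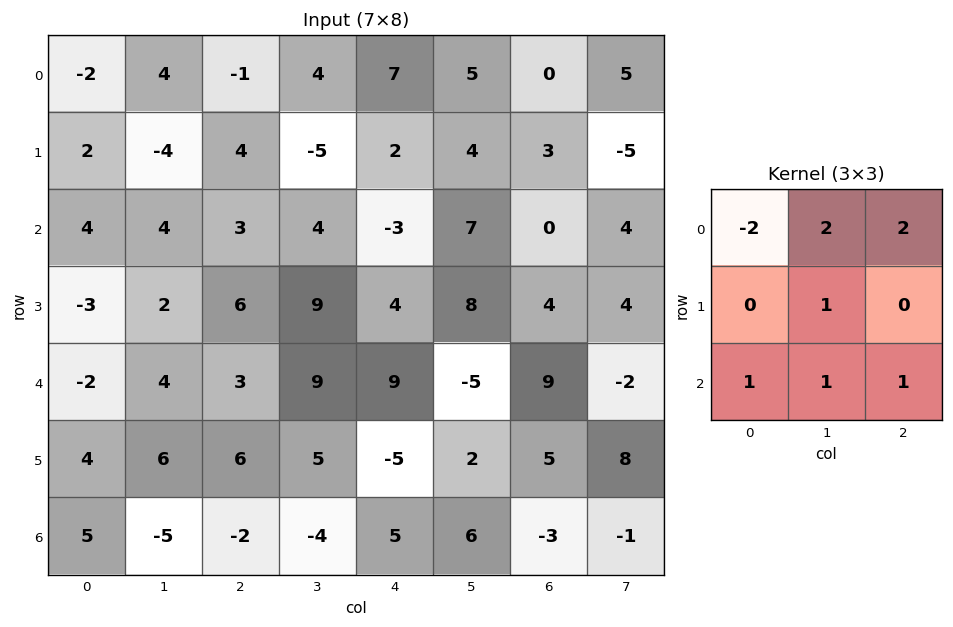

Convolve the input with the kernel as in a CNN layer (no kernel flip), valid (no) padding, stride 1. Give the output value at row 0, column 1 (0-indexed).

13

The receptive field on the input at this output position is [4 -1 4 / -4 4 -5 / 4 3 4]. Elementwise product with the kernel and sum: 4·-2 + -1·2 + 4·2 + 4·1 + 4·1 + 3·1 + 4·1.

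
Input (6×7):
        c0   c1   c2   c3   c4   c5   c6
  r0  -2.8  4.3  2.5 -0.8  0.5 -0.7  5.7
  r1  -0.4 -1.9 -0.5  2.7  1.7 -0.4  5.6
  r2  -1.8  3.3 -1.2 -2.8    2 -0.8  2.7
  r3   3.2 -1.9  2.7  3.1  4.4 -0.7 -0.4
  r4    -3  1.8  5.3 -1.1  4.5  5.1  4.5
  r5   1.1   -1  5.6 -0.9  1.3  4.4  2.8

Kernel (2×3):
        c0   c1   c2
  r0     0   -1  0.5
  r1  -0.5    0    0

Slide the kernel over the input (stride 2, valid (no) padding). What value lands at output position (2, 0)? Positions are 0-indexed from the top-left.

The receptive field on the input at this output position is [-3 1.8 5.3 / 1.1 -1 5.6]. Elementwise product with the kernel and sum: 1.8·-1 + 5.3·0.5 + 1.1·-0.5.

0.3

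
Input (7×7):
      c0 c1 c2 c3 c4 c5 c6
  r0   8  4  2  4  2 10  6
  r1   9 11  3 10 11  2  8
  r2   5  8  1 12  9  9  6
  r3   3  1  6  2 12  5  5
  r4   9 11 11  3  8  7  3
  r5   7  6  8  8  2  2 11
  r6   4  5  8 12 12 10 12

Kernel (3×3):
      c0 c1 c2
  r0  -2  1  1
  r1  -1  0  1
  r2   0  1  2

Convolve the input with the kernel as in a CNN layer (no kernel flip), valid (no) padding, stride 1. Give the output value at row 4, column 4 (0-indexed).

37

The receptive field on the input at this output position is [8 7 3 / 2 2 11 / 12 10 12]. Elementwise product with the kernel and sum: 8·-2 + 7·1 + 3·1 + 2·-1 + 11·1 + 10·1 + 12·2.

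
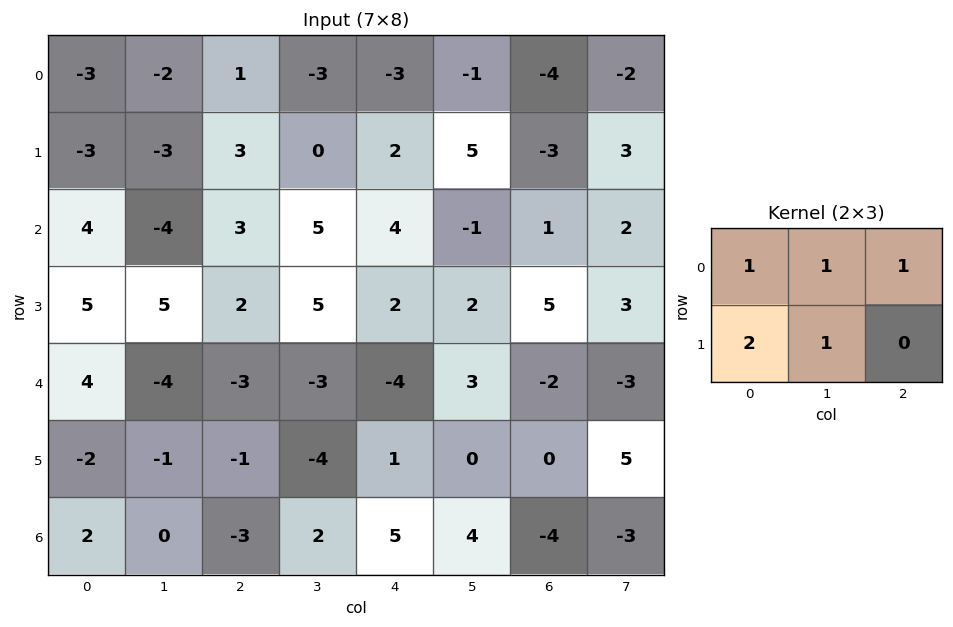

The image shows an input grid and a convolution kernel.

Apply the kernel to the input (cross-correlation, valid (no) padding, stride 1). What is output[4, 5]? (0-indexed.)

The receptive field on the input at this output position is [3 -2 -3 / 0 0 5]. Elementwise product with the kernel and sum: 3·1 + -2·1 + -3·1 + 0·2 + 0·1.

-2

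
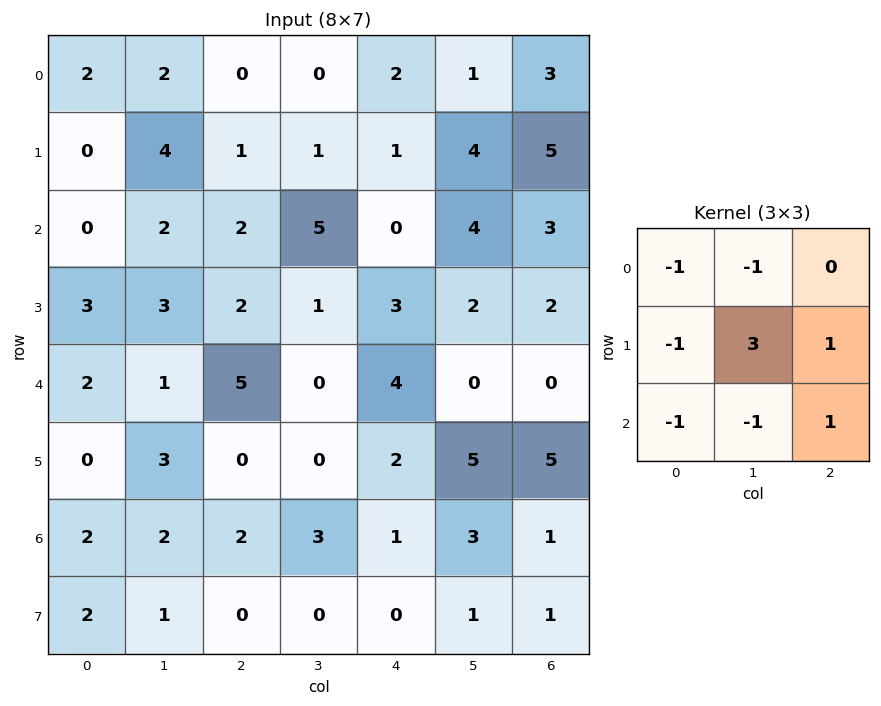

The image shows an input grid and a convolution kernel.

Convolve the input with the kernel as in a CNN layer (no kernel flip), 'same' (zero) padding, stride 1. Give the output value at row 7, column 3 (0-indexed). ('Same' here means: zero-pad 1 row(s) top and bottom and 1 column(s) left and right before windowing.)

-5

The receptive field on the zero-padded input at this output position is [2 3 1 / 0 0 0 / 0 0 0]. Elementwise product with the kernel and sum: 2·-1 + 3·-1 + 0·-1 + 0·3 + 0·1 + 0·-1 + 0·-1 + 0·1.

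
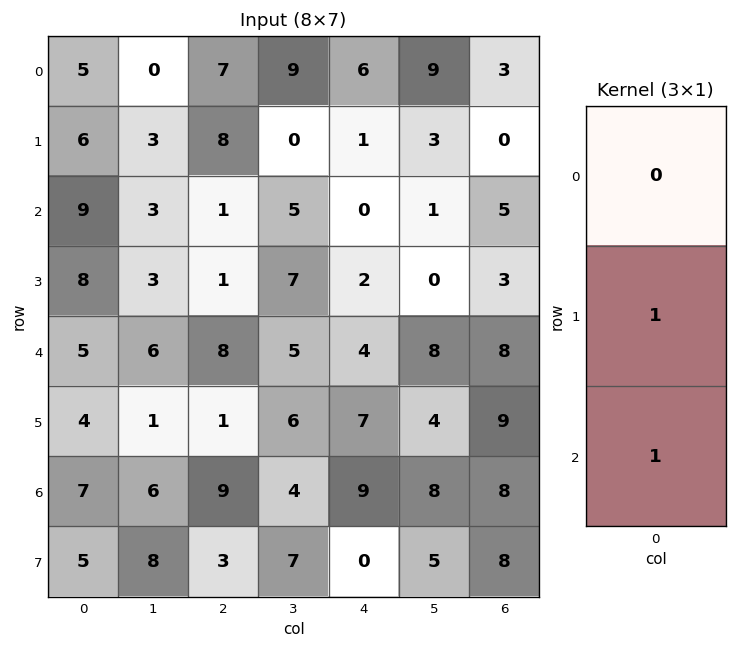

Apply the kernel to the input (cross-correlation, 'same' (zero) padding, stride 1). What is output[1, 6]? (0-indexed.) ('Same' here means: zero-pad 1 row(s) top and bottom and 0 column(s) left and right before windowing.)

5

The receptive field on the zero-padded input at this output position is [3 / 0 / 5]. Elementwise product with the kernel and sum: 0·1 + 5·1.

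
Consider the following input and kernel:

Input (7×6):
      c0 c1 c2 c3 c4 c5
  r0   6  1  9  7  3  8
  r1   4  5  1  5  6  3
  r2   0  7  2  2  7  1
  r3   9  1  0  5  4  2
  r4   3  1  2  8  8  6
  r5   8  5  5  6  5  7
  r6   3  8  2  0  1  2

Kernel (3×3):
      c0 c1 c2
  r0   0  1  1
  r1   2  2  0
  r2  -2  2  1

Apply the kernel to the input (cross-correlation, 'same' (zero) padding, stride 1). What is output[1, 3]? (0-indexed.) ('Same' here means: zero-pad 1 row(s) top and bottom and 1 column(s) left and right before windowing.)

The receptive field on the zero-padded input at this output position is [9 7 3 / 1 5 6 / 2 2 7]. Elementwise product with the kernel and sum: 7·1 + 3·1 + 1·2 + 5·2 + 2·-2 + 2·2 + 7·1.

29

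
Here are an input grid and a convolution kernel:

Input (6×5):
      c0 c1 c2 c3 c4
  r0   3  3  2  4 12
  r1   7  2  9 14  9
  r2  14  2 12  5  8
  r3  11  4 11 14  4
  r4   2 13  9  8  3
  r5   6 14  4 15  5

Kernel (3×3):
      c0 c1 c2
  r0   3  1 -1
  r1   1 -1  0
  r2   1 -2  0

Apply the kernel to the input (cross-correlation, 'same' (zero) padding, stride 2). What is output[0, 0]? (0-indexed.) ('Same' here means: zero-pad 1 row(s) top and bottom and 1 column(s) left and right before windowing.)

-17

The receptive field on the zero-padded input at this output position is [0 0 0 / 0 3 3 / 0 7 2]. Elementwise product with the kernel and sum: 0·3 + 0·1 + 0·-1 + 0·1 + 3·-1 + 0·1 + 7·-2.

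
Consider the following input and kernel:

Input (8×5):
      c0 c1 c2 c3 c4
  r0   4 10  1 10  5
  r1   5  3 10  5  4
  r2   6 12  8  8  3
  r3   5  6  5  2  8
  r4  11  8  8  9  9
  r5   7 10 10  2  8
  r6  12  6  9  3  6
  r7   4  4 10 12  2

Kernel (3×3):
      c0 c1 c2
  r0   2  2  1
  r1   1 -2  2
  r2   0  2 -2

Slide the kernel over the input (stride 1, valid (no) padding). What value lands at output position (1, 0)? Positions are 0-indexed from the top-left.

The receptive field on the input at this output position is [5 3 10 / 6 12 8 / 5 6 5]. Elementwise product with the kernel and sum: 5·2 + 3·2 + 10·1 + 6·1 + 12·-2 + 8·2 + 6·2 + 5·-2.

26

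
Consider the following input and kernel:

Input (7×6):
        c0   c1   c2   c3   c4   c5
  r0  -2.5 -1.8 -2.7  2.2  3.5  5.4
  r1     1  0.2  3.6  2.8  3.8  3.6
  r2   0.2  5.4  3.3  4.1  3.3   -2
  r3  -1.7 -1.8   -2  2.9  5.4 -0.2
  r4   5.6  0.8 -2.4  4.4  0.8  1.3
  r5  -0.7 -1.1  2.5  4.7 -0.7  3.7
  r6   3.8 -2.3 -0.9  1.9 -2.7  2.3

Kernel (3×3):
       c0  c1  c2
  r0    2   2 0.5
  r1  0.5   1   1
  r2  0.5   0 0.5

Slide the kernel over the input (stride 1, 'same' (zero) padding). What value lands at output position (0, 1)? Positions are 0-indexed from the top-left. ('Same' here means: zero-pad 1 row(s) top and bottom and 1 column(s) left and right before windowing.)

-3.45

The receptive field on the zero-padded input at this output position is [0 0 0 / -2.5 -1.8 -2.7 / 1 0.2 3.6]. Elementwise product with the kernel and sum: 0·2 + 0·2 + 0·0.5 + -2.5·0.5 + -1.8·1 + -2.7·1 + 1·0.5 + 3.6·0.5.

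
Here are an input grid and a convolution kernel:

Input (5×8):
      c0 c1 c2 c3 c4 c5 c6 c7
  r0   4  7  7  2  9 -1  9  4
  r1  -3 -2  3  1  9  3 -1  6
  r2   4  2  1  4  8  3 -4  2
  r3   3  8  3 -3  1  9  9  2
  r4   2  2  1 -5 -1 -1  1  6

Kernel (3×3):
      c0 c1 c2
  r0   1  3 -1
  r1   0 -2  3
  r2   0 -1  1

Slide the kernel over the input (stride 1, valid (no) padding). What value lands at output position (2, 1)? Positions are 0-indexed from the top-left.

The receptive field on the input at this output position is [2 1 4 / 8 3 -3 / 2 1 -5]. Elementwise product with the kernel and sum: 2·1 + 1·3 + 4·-1 + 3·-2 + -3·3 + 1·-1 + -5·1.

-20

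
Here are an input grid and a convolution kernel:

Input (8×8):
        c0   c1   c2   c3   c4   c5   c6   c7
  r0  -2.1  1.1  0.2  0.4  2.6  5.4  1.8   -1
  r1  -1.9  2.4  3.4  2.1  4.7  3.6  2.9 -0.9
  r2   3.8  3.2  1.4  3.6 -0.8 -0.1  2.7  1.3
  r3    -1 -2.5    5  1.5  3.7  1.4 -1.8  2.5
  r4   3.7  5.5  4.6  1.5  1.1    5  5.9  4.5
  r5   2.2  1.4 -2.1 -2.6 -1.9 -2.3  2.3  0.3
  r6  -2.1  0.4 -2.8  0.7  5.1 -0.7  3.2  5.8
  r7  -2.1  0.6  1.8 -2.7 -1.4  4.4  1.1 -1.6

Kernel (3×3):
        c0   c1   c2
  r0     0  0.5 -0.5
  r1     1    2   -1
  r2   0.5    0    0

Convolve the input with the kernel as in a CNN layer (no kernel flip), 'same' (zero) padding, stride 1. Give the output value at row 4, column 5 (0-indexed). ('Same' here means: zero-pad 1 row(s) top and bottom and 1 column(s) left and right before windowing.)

5.85

The receptive field on the zero-padded input at this output position is [3.7 1.4 -1.8 / 1.1 5 5.9 / -1.9 -2.3 2.3]. Elementwise product with the kernel and sum: 1.4·0.5 + -1.8·-0.5 + 1.1·1 + 5·2 + 5.9·-1 + -1.9·0.5.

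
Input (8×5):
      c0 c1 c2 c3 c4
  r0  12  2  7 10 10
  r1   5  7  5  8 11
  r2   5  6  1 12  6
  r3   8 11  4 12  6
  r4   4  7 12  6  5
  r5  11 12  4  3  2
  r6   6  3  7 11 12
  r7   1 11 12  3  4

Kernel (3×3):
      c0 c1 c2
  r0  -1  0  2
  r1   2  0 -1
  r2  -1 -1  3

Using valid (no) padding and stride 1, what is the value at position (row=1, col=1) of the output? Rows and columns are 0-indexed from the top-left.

30

The receptive field on the input at this output position is [7 5 8 / 6 1 12 / 11 4 12]. Elementwise product with the kernel and sum: 7·-1 + 8·2 + 6·2 + 12·-1 + 11·-1 + 4·-1 + 12·3.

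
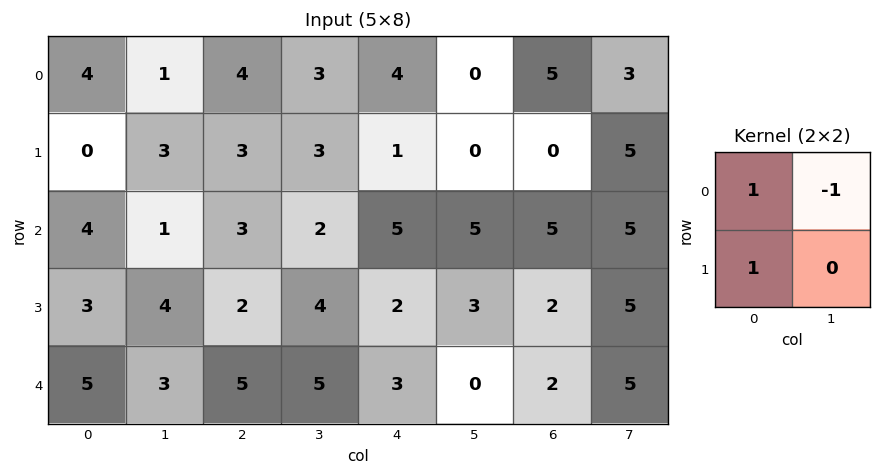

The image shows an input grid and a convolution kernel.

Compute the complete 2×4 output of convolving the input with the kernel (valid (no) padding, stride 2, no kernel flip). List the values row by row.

Output[0,0]: The receptive field on the input at this output position is [4 1 / 0 3]. Elementwise product with the kernel and sum: 4·1 + 1·-1 + 0·1.

3 4 5 2
6 3 2 2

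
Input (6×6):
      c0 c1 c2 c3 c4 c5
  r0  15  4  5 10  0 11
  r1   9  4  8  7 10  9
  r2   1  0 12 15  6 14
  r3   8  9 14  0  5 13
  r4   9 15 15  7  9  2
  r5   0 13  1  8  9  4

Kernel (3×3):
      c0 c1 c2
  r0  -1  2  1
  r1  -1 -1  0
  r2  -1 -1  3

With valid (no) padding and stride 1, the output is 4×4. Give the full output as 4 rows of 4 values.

Output[0,0]: The receptive field on the input at this output position is [15 4 5 / 9 4 8 / 1 0 12]. Elementwise product with the kernel and sum: 15·-1 + 4·2 + 5·1 + 9·-1 + 4·-1 + 1·-1 + 0·-1 + 12·3.
Output[0,1]: The receptive field on the input at this output position is [4 5 10 / 4 8 7 / 0 12 15]. Elementwise product with the kernel and sum: 4·-1 + 5·2 + 10·1 + 4·-1 + 8·-1 + 0·-1 + 12·-1 + 15·3.

20 37 -9 5
31 -16 -10 35
15 7 15 -4
-10 -1 -13 2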